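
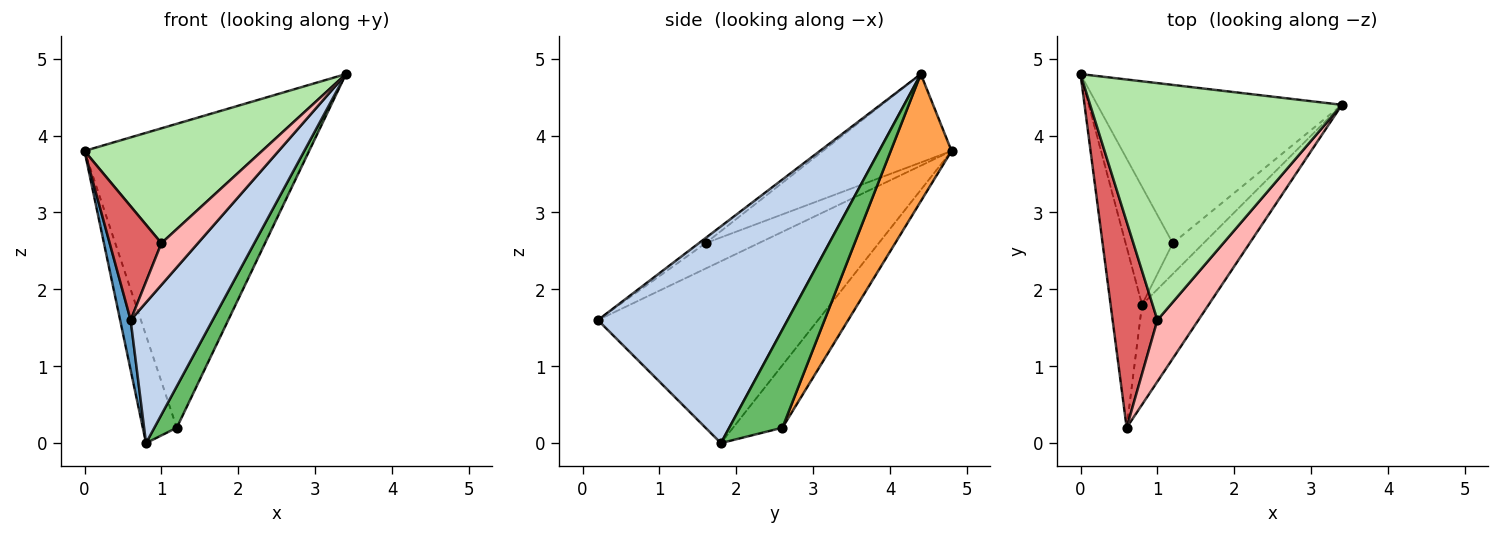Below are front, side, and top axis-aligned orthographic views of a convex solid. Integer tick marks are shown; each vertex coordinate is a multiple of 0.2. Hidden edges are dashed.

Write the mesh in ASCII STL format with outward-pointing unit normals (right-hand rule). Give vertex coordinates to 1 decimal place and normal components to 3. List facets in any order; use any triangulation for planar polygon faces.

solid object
 facet normal -0.984 -0.047 -0.170
  outer loop
   vertex 0.8 1.8 0.0
   vertex 0.6 0.2 1.6
   vertex 0.0 4.8 3.8
  endloop
 endfacet
 facet normal 0.883 -0.382 -0.272
  outer loop
   vertex 0.8 1.8 0.0
   vertex 3.4 4.4 4.8
   vertex 0.6 0.2 1.6
  endloop
 endfacet
 facet normal 0.234 0.862 -0.449
  outer loop
   vertex 1.2 2.6 0.2
   vertex 0.0 4.8 3.8
   vertex 3.4 4.4 4.8
  endloop
 endfacet
 facet normal -0.700 0.482 -0.528
  outer loop
   vertex 1.2 2.6 0.2
   vertex 0.8 1.8 0.0
   vertex 0.0 4.8 3.8
  endloop
 endfacet
 facet normal 0.885 -0.373 -0.277
  outer loop
   vertex 1.2 2.6 0.2
   vertex 3.4 4.4 4.8
   vertex 0.8 1.8 0.0
  endloop
 endfacet
 facet normal -0.301 -0.416 0.858
  outer loop
   vertex 1.0 1.6 2.6
   vertex 3.4 4.4 4.8
   vertex 0.0 4.8 3.8
  endloop
 endfacet
 facet normal -0.445 -0.433 0.784
  outer loop
   vertex 1.0 1.6 2.6
   vertex 0.0 4.8 3.8
   vertex 0.6 0.2 1.6
  endloop
 endfacet
 facet normal -0.103 -0.559 0.823
  outer loop
   vertex 1.0 1.6 2.6
   vertex 0.6 0.2 1.6
   vertex 3.4 4.4 4.8
  endloop
 endfacet
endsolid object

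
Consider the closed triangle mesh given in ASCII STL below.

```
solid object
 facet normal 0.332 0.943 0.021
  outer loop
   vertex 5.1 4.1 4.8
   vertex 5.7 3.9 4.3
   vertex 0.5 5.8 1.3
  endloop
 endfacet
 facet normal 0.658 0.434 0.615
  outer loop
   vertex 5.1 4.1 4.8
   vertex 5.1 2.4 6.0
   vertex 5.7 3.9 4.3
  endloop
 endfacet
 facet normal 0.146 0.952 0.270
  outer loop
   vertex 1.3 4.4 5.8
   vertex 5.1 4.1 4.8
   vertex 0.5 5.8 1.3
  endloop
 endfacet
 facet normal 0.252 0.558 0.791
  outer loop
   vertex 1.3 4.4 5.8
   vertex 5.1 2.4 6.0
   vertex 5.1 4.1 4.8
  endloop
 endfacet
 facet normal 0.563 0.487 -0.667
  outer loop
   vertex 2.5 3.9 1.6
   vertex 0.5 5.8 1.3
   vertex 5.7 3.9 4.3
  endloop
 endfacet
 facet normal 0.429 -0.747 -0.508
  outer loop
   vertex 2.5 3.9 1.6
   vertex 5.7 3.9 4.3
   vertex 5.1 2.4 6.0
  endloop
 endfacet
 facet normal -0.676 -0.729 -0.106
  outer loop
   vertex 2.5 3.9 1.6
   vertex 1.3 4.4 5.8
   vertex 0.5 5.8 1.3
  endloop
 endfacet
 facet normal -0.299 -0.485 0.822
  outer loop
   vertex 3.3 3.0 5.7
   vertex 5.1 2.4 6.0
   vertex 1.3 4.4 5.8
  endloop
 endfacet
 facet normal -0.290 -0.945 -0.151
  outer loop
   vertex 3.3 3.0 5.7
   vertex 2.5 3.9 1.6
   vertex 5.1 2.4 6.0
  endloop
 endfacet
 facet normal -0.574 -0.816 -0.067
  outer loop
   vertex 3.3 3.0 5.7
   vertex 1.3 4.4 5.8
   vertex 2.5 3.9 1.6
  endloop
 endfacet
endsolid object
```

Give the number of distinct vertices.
7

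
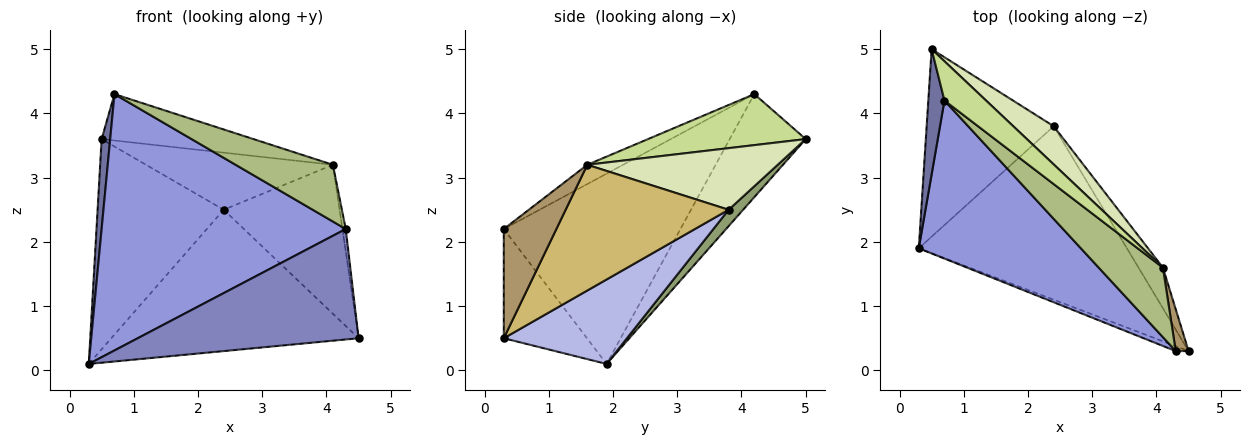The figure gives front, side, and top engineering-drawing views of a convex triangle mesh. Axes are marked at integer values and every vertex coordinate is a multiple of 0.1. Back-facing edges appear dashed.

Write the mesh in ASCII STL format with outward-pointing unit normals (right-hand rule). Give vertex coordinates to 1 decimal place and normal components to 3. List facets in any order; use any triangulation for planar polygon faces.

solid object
 facet normal -0.982 -0.111 0.154
  outer loop
   vertex 0.7 4.2 4.3
   vertex 0.5 5.0 3.6
   vertex 0.3 1.9 0.1
  endloop
 endfacet
 facet normal -0.352 -0.935 -0.041
  outer loop
   vertex 4.3 0.3 2.2
   vertex 0.3 1.9 0.1
   vertex 4.5 0.3 0.5
  endloop
 endfacet
 facet normal -0.524 -0.725 0.447
  outer loop
   vertex 4.3 0.3 2.2
   vertex 0.7 4.2 4.3
   vertex 0.3 1.9 0.1
  endloop
 endfacet
 facet normal 0.300 0.603 -0.740
  outer loop
   vertex 2.4 3.8 2.5
   vertex 4.5 0.3 0.5
   vertex 0.3 1.9 0.1
  endloop
 endfacet
 facet normal 0.085 0.743 -0.663
  outer loop
   vertex 2.4 3.8 2.5
   vertex 0.3 1.9 0.1
   vertex 0.5 5.0 3.6
  endloop
 endfacet
 facet normal -0.226 -0.616 0.755
  outer loop
   vertex 4.1 1.6 3.2
   vertex 0.7 4.2 4.3
   vertex 4.3 0.3 2.2
  endloop
 endfacet
 facet normal 0.621 0.598 0.506
  outer loop
   vertex 4.1 1.6 3.2
   vertex 0.5 5.0 3.6
   vertex 0.7 4.2 4.3
  endloop
 endfacet
 facet normal 0.646 0.634 0.424
  outer loop
   vertex 4.1 1.6 3.2
   vertex 2.4 3.8 2.5
   vertex 0.5 5.0 3.6
  endloop
 endfacet
 facet normal 0.991 0.063 0.117
  outer loop
   vertex 4.1 1.6 3.2
   vertex 4.3 0.3 2.2
   vertex 4.5 0.3 0.5
  endloop
 endfacet
 facet normal 0.805 0.572 -0.156
  outer loop
   vertex 4.1 1.6 3.2
   vertex 4.5 0.3 0.5
   vertex 2.4 3.8 2.5
  endloop
 endfacet
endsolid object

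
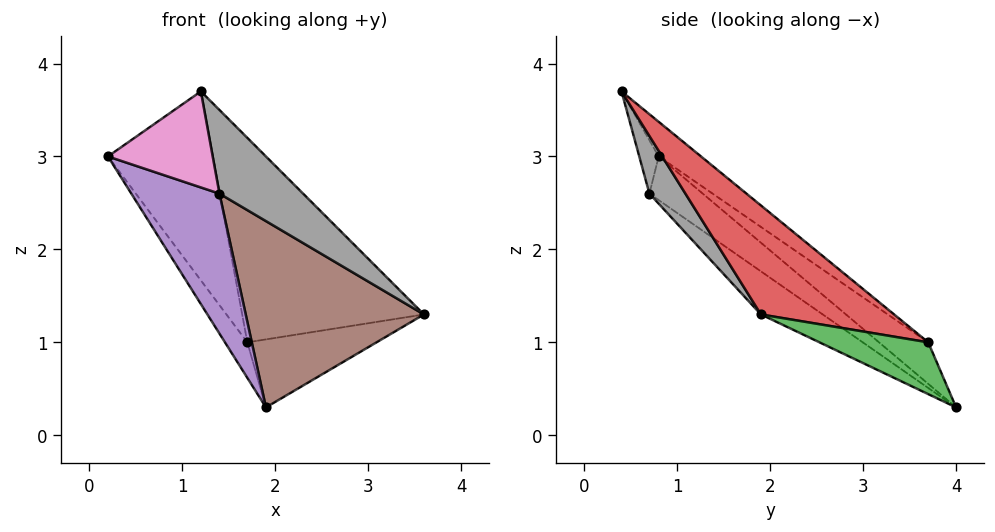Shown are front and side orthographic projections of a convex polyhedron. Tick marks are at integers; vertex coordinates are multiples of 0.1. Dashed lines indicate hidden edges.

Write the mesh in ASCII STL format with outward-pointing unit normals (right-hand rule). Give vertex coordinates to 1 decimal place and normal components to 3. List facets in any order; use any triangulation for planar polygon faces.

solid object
 facet normal -0.907 0.412 -0.082
  outer loop
   vertex 1.7 3.7 1.0
   vertex 1.9 4.0 0.3
   vertex 0.2 0.8 3.0
  endloop
 endfacet
 facet normal -0.256 0.635 0.729
  outer loop
   vertex 1.7 3.7 1.0
   vertex 0.2 0.8 3.0
   vertex 1.2 0.4 3.7
  endloop
 endfacet
 facet normal 0.573 0.681 0.456
  outer loop
   vertex 1.7 3.7 1.0
   vertex 3.6 1.9 1.3
   vertex 1.9 4.0 0.3
  endloop
 endfacet
 facet normal 0.399 0.544 0.738
  outer loop
   vertex 1.7 3.7 1.0
   vertex 1.2 0.4 3.7
   vertex 3.6 1.9 1.3
  endloop
 endfacet
 facet normal -0.310 -0.512 -0.801
  outer loop
   vertex 1.4 0.7 2.6
   vertex 0.2 0.8 3.0
   vertex 1.9 4.0 0.3
  endloop
 endfacet
 facet normal -0.188 -0.542 -0.819
  outer loop
   vertex 1.4 0.7 2.6
   vertex 1.9 4.0 0.3
   vertex 3.6 1.9 1.3
  endloop
 endfacet
 facet normal -0.175 -0.941 -0.289
  outer loop
   vertex 1.4 0.7 2.6
   vertex 1.2 0.4 3.7
   vertex 0.2 0.8 3.0
  endloop
 endfacet
 facet normal 0.389 -0.904 -0.176
  outer loop
   vertex 1.4 0.7 2.6
   vertex 3.6 1.9 1.3
   vertex 1.2 0.4 3.7
  endloop
 endfacet
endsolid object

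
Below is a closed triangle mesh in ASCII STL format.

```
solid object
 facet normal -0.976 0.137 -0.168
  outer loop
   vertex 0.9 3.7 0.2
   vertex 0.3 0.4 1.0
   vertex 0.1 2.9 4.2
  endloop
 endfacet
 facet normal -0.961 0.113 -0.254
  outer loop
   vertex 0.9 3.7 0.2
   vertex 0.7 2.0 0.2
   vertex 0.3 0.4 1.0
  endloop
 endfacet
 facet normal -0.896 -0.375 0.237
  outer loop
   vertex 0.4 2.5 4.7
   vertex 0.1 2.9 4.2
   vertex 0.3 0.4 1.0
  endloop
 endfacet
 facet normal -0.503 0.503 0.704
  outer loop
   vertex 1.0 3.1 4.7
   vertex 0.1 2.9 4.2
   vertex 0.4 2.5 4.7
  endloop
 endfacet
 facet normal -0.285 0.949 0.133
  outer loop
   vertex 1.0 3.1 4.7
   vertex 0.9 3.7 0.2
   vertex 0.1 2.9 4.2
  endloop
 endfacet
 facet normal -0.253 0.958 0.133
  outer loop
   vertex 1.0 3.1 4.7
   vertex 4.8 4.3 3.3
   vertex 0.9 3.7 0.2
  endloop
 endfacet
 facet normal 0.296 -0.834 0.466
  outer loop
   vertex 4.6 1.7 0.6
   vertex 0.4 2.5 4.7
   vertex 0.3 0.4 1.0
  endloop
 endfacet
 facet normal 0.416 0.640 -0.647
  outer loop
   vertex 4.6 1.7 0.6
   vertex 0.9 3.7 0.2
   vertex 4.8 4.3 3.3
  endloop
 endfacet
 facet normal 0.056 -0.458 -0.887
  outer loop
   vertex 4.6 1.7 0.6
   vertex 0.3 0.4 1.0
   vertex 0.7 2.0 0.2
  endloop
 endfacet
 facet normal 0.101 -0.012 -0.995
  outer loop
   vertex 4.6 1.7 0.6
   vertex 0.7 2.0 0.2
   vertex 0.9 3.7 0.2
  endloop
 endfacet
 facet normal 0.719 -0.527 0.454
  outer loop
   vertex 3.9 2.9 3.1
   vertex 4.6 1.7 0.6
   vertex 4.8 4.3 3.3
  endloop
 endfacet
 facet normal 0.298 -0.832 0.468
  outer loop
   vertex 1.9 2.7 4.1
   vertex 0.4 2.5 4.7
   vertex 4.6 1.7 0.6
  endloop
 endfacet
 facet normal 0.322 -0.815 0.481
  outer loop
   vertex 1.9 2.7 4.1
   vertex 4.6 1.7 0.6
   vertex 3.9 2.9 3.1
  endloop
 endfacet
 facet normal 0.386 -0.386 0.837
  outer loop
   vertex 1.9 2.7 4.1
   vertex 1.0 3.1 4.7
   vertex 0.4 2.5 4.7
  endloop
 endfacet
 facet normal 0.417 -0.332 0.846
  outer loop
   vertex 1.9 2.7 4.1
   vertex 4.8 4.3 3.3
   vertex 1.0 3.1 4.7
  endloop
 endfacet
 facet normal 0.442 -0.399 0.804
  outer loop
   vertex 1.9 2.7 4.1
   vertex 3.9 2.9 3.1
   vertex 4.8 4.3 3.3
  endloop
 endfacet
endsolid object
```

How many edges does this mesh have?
24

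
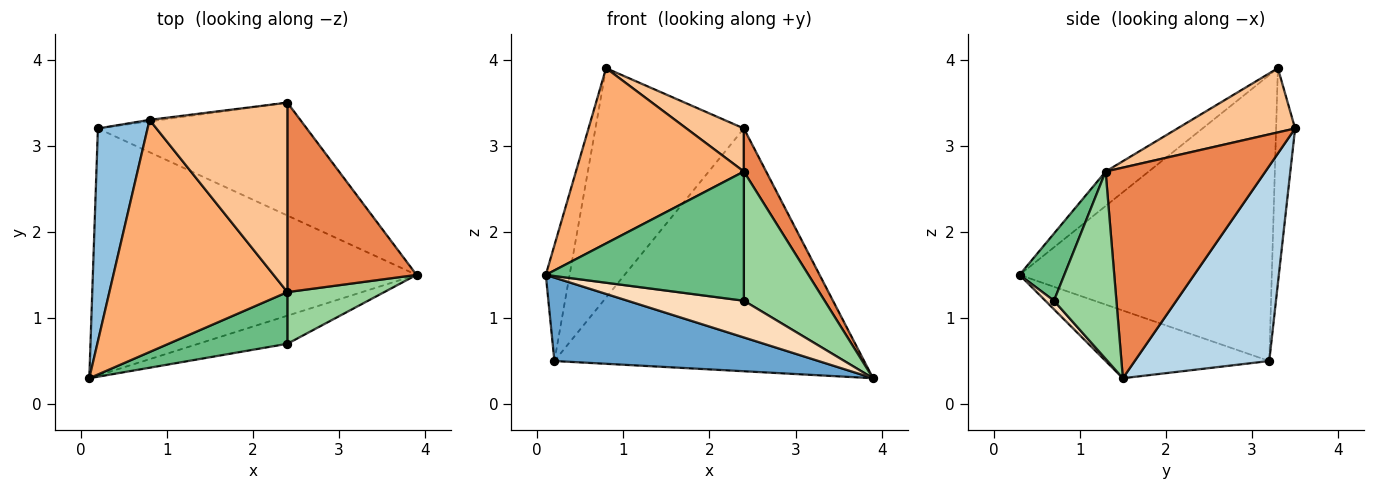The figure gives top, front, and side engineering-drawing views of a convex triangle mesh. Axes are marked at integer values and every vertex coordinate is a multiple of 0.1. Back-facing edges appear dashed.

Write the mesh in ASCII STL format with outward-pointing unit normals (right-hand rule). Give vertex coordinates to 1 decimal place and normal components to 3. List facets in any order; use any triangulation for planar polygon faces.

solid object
 facet normal -0.194 -0.314 -0.929
  outer loop
   vertex 0.2 3.2 0.5
   vertex 3.9 1.5 0.3
   vertex 0.1 0.3 1.5
  endloop
 endfacet
 facet normal -0.981 0.093 0.170
  outer loop
   vertex 0.2 3.2 0.5
   vertex 0.1 0.3 1.5
   vertex 0.8 3.3 3.9
  endloop
 endfacet
 facet normal 0.366 0.844 -0.392
  outer loop
   vertex 0.2 3.2 0.5
   vertex 2.4 3.5 3.2
   vertex 3.9 1.5 0.3
  endloop
 endfacet
 facet normal -0.127 0.992 -0.007
  outer loop
   vertex 0.2 3.2 0.5
   vertex 0.8 3.3 3.9
   vertex 2.4 3.5 3.2
  endloop
 endfacet
 facet normal 0.846 -0.118 0.519
  outer loop
   vertex 2.4 1.3 2.7
   vertex 3.9 1.5 0.3
   vertex 2.4 3.5 3.2
  endloop
 endfacet
 facet normal -0.153 -0.595 0.789
  outer loop
   vertex 2.4 1.3 2.7
   vertex 0.8 3.3 3.9
   vertex 0.1 0.3 1.5
  endloop
 endfacet
 facet normal 0.414 -0.202 0.888
  outer loop
   vertex 2.4 1.3 2.7
   vertex 2.4 3.5 3.2
   vertex 0.8 3.3 3.9
  endloop
 endfacet
 facet normal 0.059 -0.793 -0.607
  outer loop
   vertex 2.4 0.7 1.2
   vertex 0.1 0.3 1.5
   vertex 3.9 1.5 0.3
  endloop
 endfacet
 facet normal 0.205 -0.909 0.363
  outer loop
   vertex 2.4 0.7 1.2
   vertex 2.4 1.3 2.7
   vertex 0.1 0.3 1.5
  endloop
 endfacet
 facet normal 0.583 -0.754 0.302
  outer loop
   vertex 2.4 0.7 1.2
   vertex 3.9 1.5 0.3
   vertex 2.4 1.3 2.7
  endloop
 endfacet
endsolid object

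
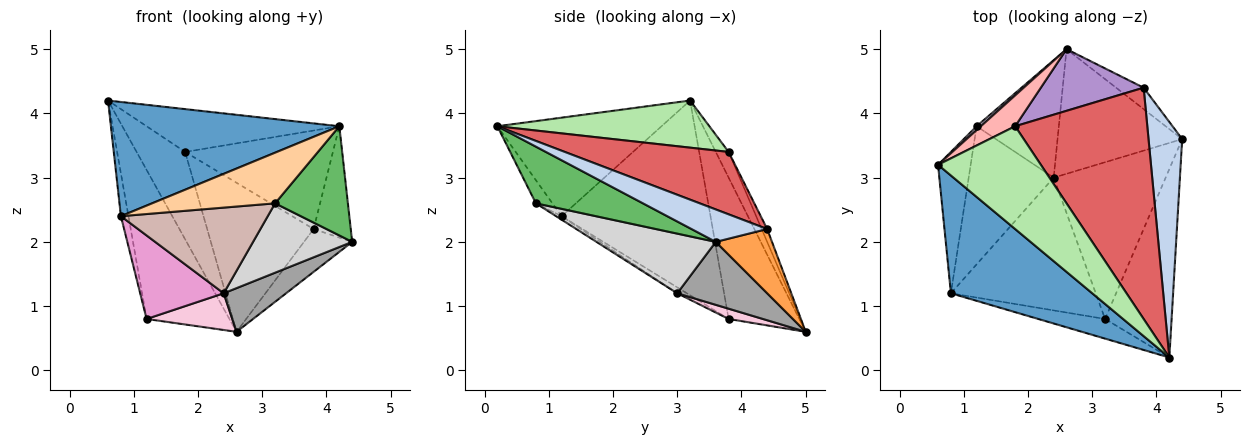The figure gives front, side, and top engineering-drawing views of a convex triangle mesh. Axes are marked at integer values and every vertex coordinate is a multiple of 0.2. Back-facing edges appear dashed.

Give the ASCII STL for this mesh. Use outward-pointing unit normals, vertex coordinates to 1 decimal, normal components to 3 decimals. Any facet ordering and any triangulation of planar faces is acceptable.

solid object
 facet normal -0.447 -0.623 0.642
  outer loop
   vertex 0.8 1.2 2.4
   vertex 4.2 0.2 3.8
   vertex 0.6 3.2 4.2
  endloop
 endfacet
 facet normal 0.657 0.322 0.682
  outer loop
   vertex 3.8 4.4 2.2
   vertex 4.2 0.2 3.8
   vertex 4.4 3.6 2.0
  endloop
 endfacet
 facet normal 0.722 0.619 -0.309
  outer loop
   vertex 3.8 4.4 2.2
   vertex 4.4 3.6 2.0
   vertex 2.6 5.0 0.6
  endloop
 endfacet
 facet normal -0.124 -0.925 -0.359
  outer loop
   vertex 3.2 0.8 2.6
   vertex 4.2 0.2 3.8
   vertex 0.8 1.2 2.4
  endloop
 endfacet
 facet normal 0.593 -0.404 -0.696
  outer loop
   vertex 3.2 0.8 2.6
   vertex 4.4 3.6 2.0
   vertex 4.2 0.2 3.8
  endloop
 endfacet
 facet normal 0.390 0.354 0.850
  outer loop
   vertex 1.8 3.8 3.4
   vertex 0.6 3.2 4.2
   vertex 4.2 0.2 3.8
  endloop
 endfacet
 facet normal 0.398 0.359 0.844
  outer loop
   vertex 1.8 3.8 3.4
   vertex 4.2 0.2 3.8
   vertex 3.8 4.4 2.2
  endloop
 endfacet
 facet normal -0.242 0.915 0.323
  outer loop
   vertex 1.8 3.8 3.4
   vertex 2.6 5.0 0.6
   vertex 0.6 3.2 4.2
  endloop
 endfacet
 facet normal -0.048 0.923 0.382
  outer loop
   vertex 1.8 3.8 3.4
   vertex 3.8 4.4 2.2
   vertex 2.6 5.0 0.6
  endloop
 endfacet
 facet normal -0.649 0.760 0.020
  outer loop
   vertex 1.2 3.8 0.8
   vertex 0.6 3.2 4.2
   vertex 2.6 5.0 0.6
  endloop
 endfacet
 facet normal -0.985 0.050 -0.165
  outer loop
   vertex 1.2 3.8 0.8
   vertex 0.8 1.2 2.4
   vertex 0.6 3.2 4.2
  endloop
 endfacet
 facet normal -0.020 -0.542 -0.840
  outer loop
   vertex 2.4 3.0 1.2
   vertex 3.2 0.8 2.6
   vertex 0.8 1.2 2.4
  endloop
 endfacet
 facet normal -0.060 -0.516 -0.854
  outer loop
   vertex 2.4 3.0 1.2
   vertex 0.8 1.2 2.4
   vertex 1.2 3.8 0.8
  endloop
 endfacet
 facet normal 0.118 -0.296 -0.948
  outer loop
   vertex 2.4 3.0 1.2
   vertex 1.2 3.8 0.8
   vertex 2.6 5.0 0.6
  endloop
 endfacet
 facet normal 0.430 -0.299 -0.852
  outer loop
   vertex 2.4 3.0 1.2
   vertex 2.6 5.0 0.6
   vertex 4.4 3.6 2.0
  endloop
 endfacet
 facet normal 0.438 -0.364 -0.822
  outer loop
   vertex 2.4 3.0 1.2
   vertex 4.4 3.6 2.0
   vertex 3.2 0.8 2.6
  endloop
 endfacet
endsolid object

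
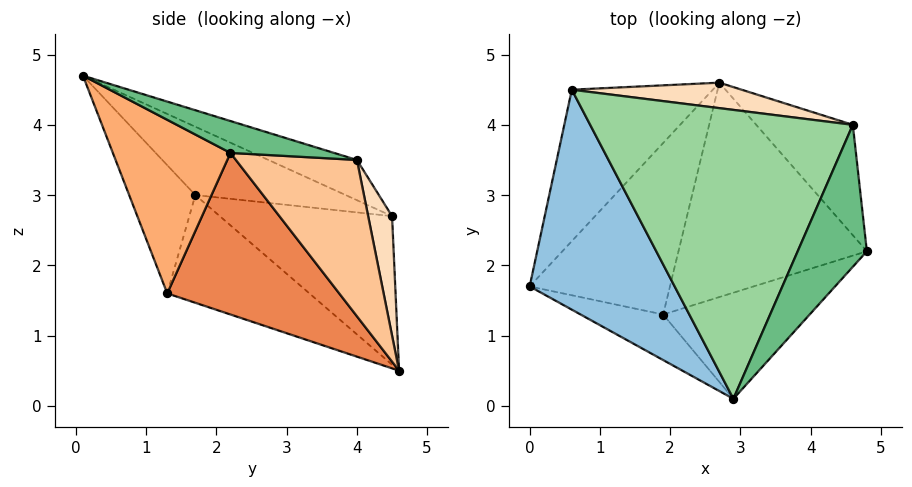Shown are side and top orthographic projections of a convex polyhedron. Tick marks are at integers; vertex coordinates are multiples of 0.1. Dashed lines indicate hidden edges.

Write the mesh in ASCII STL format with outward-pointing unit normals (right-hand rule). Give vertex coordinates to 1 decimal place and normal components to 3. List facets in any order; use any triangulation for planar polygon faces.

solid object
 facet normal -0.723 0.081 -0.686
  outer loop
   vertex 0.6 4.5 2.7
   vertex 2.7 4.6 0.5
   vertex 0.0 1.7 3.0
  endloop
 endfacet
 facet normal -0.419 0.185 0.889
  outer loop
   vertex 0.6 4.5 2.7
   vertex 0.0 1.7 3.0
   vertex 2.9 0.1 4.7
  endloop
 endfacet
 facet normal -0.605 -0.116 -0.788
  outer loop
   vertex 1.9 1.3 1.6
   vertex 0.0 1.7 3.0
   vertex 2.7 4.6 0.5
  endloop
 endfacet
 facet normal -0.362 -0.903 -0.233
  outer loop
   vertex 1.9 1.3 1.6
   vertex 2.9 0.1 4.7
   vertex 0.0 1.7 3.0
  endloop
 endfacet
 facet normal 0.602 -0.380 -0.702
  outer loop
   vertex 1.9 1.3 1.6
   vertex 2.7 4.6 0.5
   vertex 4.8 2.2 3.6
  endloop
 endfacet
 facet normal 0.533 -0.717 -0.449
  outer loop
   vertex 1.9 1.3 1.6
   vertex 4.8 2.2 3.6
   vertex 2.9 0.1 4.7
  endloop
 endfacet
 facet normal 0.849 0.065 -0.525
  outer loop
   vertex 4.6 4.0 3.5
   vertex 4.8 2.2 3.6
   vertex 2.7 4.6 0.5
  endloop
 endfacet
 facet normal 0.096 0.986 0.136
  outer loop
   vertex 4.6 4.0 3.5
   vertex 2.7 4.6 0.5
   vertex 0.6 4.5 2.7
  endloop
 endfacet
 facet normal 0.417 0.097 0.904
  outer loop
   vertex 4.6 4.0 3.5
   vertex 2.9 0.1 4.7
   vertex 4.8 2.2 3.6
  endloop
 endfacet
 facet normal -0.142 0.347 0.927
  outer loop
   vertex 4.6 4.0 3.5
   vertex 0.6 4.5 2.7
   vertex 2.9 0.1 4.7
  endloop
 endfacet
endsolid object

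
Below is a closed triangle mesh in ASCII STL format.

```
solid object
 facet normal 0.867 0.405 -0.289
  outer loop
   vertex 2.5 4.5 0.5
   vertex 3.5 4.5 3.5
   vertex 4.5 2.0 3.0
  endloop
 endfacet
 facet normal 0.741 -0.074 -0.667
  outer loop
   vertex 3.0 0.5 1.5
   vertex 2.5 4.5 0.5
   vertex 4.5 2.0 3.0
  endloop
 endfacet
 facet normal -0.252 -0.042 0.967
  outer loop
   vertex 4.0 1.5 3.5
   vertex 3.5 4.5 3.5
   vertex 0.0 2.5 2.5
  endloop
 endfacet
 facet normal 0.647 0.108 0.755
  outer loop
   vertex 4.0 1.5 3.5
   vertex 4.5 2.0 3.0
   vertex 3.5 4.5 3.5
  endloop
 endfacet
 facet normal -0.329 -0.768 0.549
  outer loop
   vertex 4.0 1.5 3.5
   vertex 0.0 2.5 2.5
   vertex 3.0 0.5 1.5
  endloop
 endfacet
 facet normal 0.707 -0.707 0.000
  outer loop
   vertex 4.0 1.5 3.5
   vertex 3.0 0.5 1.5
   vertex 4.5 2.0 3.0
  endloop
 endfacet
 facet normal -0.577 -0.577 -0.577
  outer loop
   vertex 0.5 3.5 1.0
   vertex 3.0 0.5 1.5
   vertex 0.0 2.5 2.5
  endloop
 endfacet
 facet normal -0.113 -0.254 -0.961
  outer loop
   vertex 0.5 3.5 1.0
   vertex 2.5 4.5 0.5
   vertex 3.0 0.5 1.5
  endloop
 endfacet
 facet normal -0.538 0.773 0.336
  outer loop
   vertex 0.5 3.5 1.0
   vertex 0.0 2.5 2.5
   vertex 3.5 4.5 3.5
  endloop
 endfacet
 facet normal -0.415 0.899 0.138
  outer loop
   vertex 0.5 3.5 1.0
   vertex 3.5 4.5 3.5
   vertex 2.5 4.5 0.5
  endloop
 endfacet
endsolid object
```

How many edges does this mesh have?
15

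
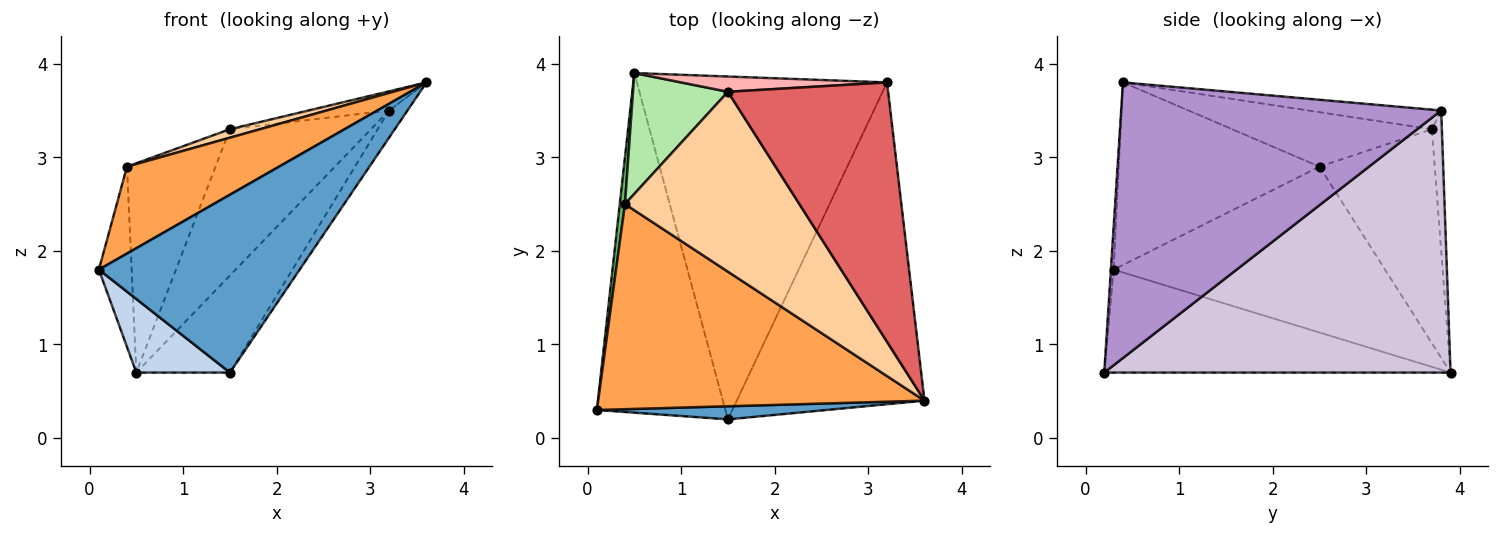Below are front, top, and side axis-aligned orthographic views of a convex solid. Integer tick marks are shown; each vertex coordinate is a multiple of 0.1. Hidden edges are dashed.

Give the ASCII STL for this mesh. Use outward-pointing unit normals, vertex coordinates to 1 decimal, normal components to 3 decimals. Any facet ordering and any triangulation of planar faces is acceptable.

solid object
 facet normal -0.013 -0.997 0.073
  outer loop
   vertex 1.5 0.2 0.7
   vertex 3.6 0.4 3.8
   vertex 0.1 0.3 1.8
  endloop
 endfacet
 facet normal -0.617 -0.167 -0.770
  outer loop
   vertex 1.5 0.2 0.7
   vertex 0.1 0.3 1.8
   vertex 0.5 3.9 0.7
  endloop
 endfacet
 facet normal -0.458 -0.347 0.819
  outer loop
   vertex 0.4 2.5 2.9
   vertex 0.1 0.3 1.8
   vertex 3.6 0.4 3.8
  endloop
 endfacet
 facet normal -0.298 -0.045 0.954
  outer loop
   vertex 0.4 2.5 2.9
   vertex 3.6 0.4 3.8
   vertex 1.5 3.7 3.3
  endloop
 endfacet
 facet normal -0.992 0.120 0.031
  outer loop
   vertex 0.4 2.5 2.9
   vertex 0.5 3.9 0.7
   vertex 0.1 0.3 1.8
  endloop
 endfacet
 facet normal -0.748 0.575 0.332
  outer loop
   vertex 0.4 2.5 2.9
   vertex 1.5 3.7 3.3
   vertex 0.5 3.9 0.7
  endloop
 endfacet
 facet normal -0.121 0.073 0.990
  outer loop
   vertex 3.2 3.8 3.5
   vertex 1.5 3.7 3.3
   vertex 3.6 0.4 3.8
  endloop
 endfacet
 facet normal -0.071 0.992 0.103
  outer loop
   vertex 3.2 3.8 3.5
   vertex 0.5 3.9 0.7
   vertex 1.5 3.7 3.3
  endloop
 endfacet
 facet normal 0.826 0.048 -0.562
  outer loop
   vertex 3.2 3.8 3.5
   vertex 3.6 0.4 3.8
   vertex 1.5 0.2 0.7
  endloop
 endfacet
 facet normal 0.710 0.192 -0.678
  outer loop
   vertex 3.2 3.8 3.5
   vertex 1.5 0.2 0.7
   vertex 0.5 3.9 0.7
  endloop
 endfacet
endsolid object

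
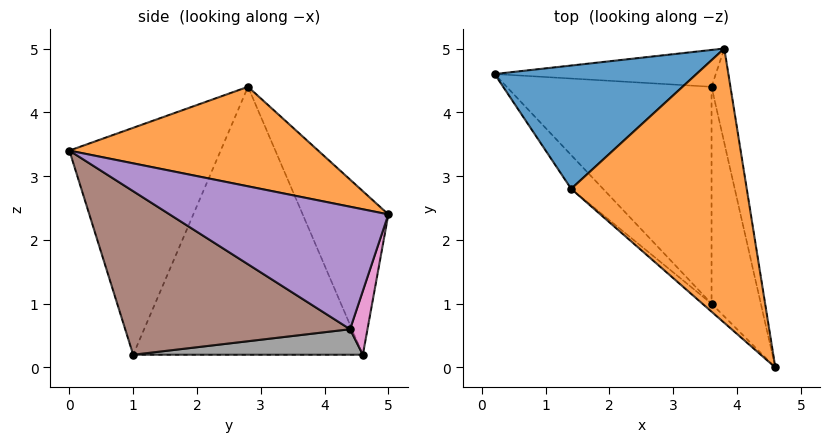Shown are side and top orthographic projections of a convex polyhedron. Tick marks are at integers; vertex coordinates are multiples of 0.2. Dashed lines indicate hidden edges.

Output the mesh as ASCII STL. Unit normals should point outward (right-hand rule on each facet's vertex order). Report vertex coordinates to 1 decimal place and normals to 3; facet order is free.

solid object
 facet normal -0.367 0.812 0.453
  outer loop
   vertex 1.4 2.8 4.4
   vertex 3.8 5.0 2.4
   vertex 0.2 4.6 0.2
  endloop
 endfacet
 facet normal 0.478 0.245 0.843
  outer loop
   vertex 1.4 2.8 4.4
   vertex 4.6 0.0 3.4
   vertex 3.8 5.0 2.4
  endloop
 endfacet
 facet normal -0.724 -0.684 -0.086
  outer loop
   vertex 3.6 1.0 0.2
   vertex 1.4 2.8 4.4
   vertex 0.2 4.6 0.2
  endloop
 endfacet
 facet normal -0.663 -0.748 -0.027
  outer loop
   vertex 3.6 1.0 0.2
   vertex 4.6 0.0 3.4
   vertex 1.4 2.8 4.4
  endloop
 endfacet
 facet normal 0.980 0.127 -0.151
  outer loop
   vertex 3.6 4.4 0.6
   vertex 3.8 5.0 2.4
   vertex 4.6 0.0 3.4
  endloop
 endfacet
 facet normal 0.957 0.034 -0.288
  outer loop
   vertex 3.6 4.4 0.6
   vertex 4.6 0.0 3.4
   vertex 3.6 1.0 0.2
  endloop
 endfacet
 facet normal 0.094 0.941 -0.324
  outer loop
   vertex 3.6 4.4 0.6
   vertex 0.2 4.6 0.2
   vertex 3.8 5.0 2.4
  endloop
 endfacet
 facet normal 0.123 0.116 -0.986
  outer loop
   vertex 3.6 4.4 0.6
   vertex 3.6 1.0 0.2
   vertex 0.2 4.6 0.2
  endloop
 endfacet
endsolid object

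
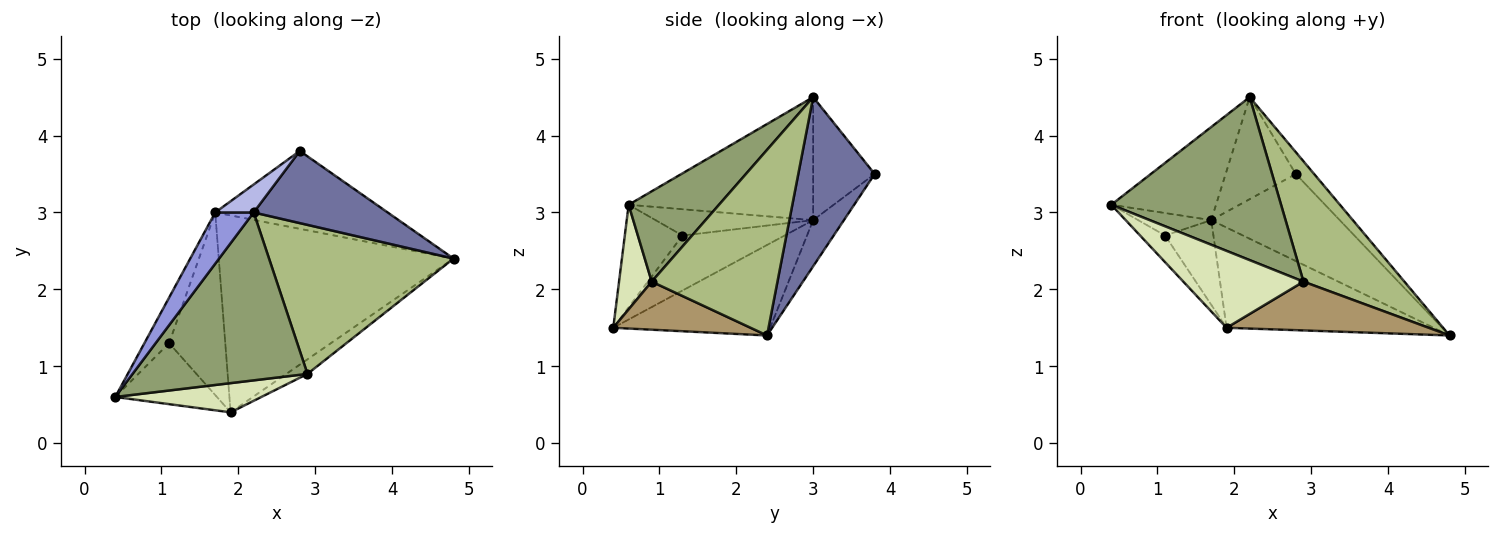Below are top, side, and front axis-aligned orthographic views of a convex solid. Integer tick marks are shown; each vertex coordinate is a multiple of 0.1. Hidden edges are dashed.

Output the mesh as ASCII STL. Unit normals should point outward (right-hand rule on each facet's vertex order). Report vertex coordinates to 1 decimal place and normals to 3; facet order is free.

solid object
 facet normal 0.770 0.185 0.610
  outer loop
   vertex 2.2 3.0 4.5
   vertex 4.8 2.4 1.4
   vertex 2.8 3.8 3.5
  endloop
 endfacet
 facet normal -0.176 0.734 -0.656
  outer loop
   vertex 1.7 3.0 2.9
   vertex 2.8 3.8 3.5
   vertex 4.8 2.4 1.4
  endloop
 endfacet
 facet normal -0.839 0.476 0.262
  outer loop
   vertex 1.7 3.0 2.9
   vertex 0.4 0.6 3.1
   vertex 2.2 3.0 4.5
  endloop
 endfacet
 facet normal -0.646 0.736 0.202
  outer loop
   vertex 1.7 3.0 2.9
   vertex 2.2 3.0 4.5
   vertex 2.8 3.8 3.5
  endloop
 endfacet
 facet normal 0.348 -0.653 0.673
  outer loop
   vertex 2.9 0.9 2.1
   vertex 2.2 3.0 4.5
   vertex 0.4 0.6 3.1
  endloop
 endfacet
 facet normal 0.616 -0.495 0.613
  outer loop
   vertex 2.9 0.9 2.1
   vertex 4.8 2.4 1.4
   vertex 2.2 3.0 4.5
  endloop
 endfacet
 facet normal -0.325 0.429 -0.843
  outer loop
   vertex 1.9 0.4 1.5
   vertex 1.7 3.0 2.9
   vertex 4.8 2.4 1.4
  endloop
 endfacet
 facet normal 0.246 -0.906 0.344
  outer loop
   vertex 1.9 0.4 1.5
   vertex 2.9 0.9 2.1
   vertex 0.4 0.6 3.1
  endloop
 endfacet
 facet normal 0.546 -0.803 -0.240
  outer loop
   vertex 1.9 0.4 1.5
   vertex 4.8 2.4 1.4
   vertex 2.9 0.9 2.1
  endloop
 endfacet
 facet normal -0.691 0.320 -0.649
  outer loop
   vertex 1.1 1.3 2.7
   vertex 0.4 0.6 3.1
   vertex 1.7 3.0 2.9
  endloop
 endfacet
 facet normal -0.679 0.294 -0.673
  outer loop
   vertex 1.1 1.3 2.7
   vertex 1.9 0.4 1.5
   vertex 0.4 0.6 3.1
  endloop
 endfacet
 facet normal -0.664 0.314 -0.678
  outer loop
   vertex 1.1 1.3 2.7
   vertex 1.7 3.0 2.9
   vertex 1.9 0.4 1.5
  endloop
 endfacet
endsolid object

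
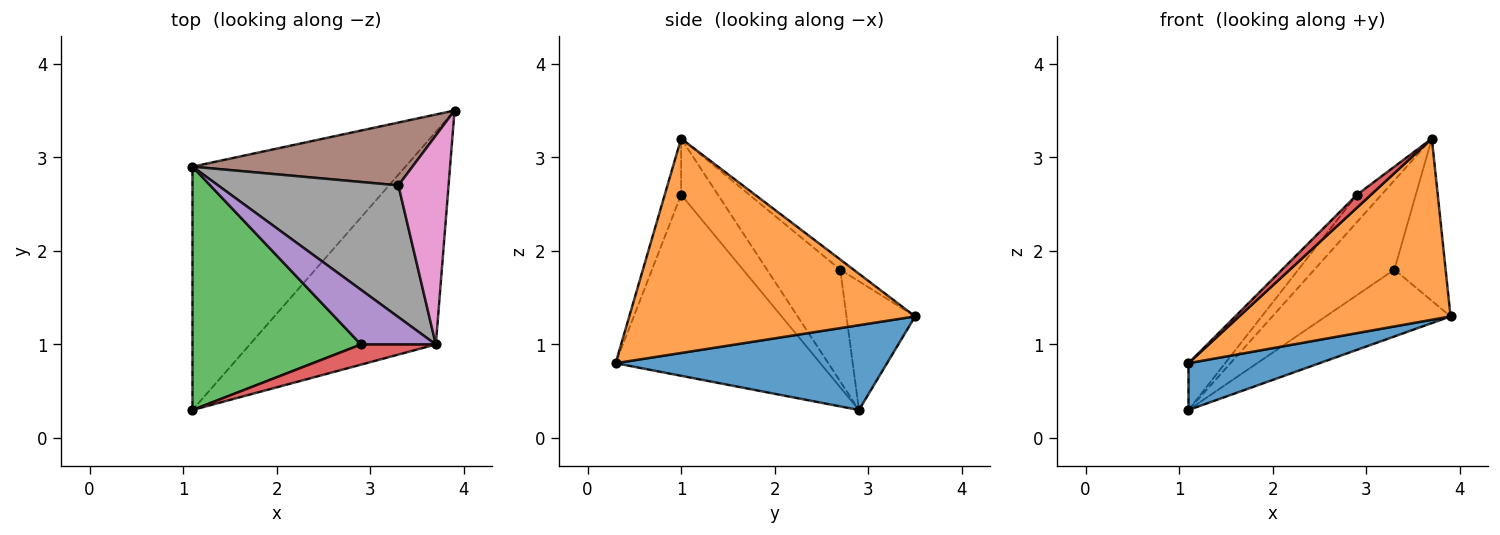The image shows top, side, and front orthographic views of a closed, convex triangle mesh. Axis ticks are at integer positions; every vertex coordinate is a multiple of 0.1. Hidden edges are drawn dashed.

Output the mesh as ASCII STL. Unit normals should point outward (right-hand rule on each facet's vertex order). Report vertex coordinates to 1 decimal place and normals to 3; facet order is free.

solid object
 facet normal 0.364 -0.176 -0.915
  outer loop
   vertex 1.1 2.9 0.3
   vertex 3.9 3.5 1.3
   vertex 1.1 0.3 0.8
  endloop
 endfacet
 facet normal 0.659 -0.488 -0.572
  outer loop
   vertex 3.7 1.0 3.2
   vertex 1.1 0.3 0.8
   vertex 3.9 3.5 1.3
  endloop
 endfacet
 facet normal -0.726 0.130 0.675
  outer loop
   vertex 2.9 1.0 2.6
   vertex 1.1 2.9 0.3
   vertex 1.1 0.3 0.8
  endloop
 endfacet
 facet normal -0.534 -0.457 0.711
  outer loop
   vertex 2.9 1.0 2.6
   vertex 1.1 0.3 0.8
   vertex 3.7 1.0 3.2
  endloop
 endfacet
 facet normal -0.557 0.371 0.743
  outer loop
   vertex 2.9 1.0 2.6
   vertex 3.7 1.0 3.2
   vertex 1.1 2.9 0.3
  endloop
 endfacet
 facet normal -0.372 0.676 0.636
  outer loop
   vertex 3.3 2.7 1.8
   vertex 3.9 3.5 1.3
   vertex 1.1 2.9 0.3
  endloop
 endfacet
 facet normal -0.157 0.606 0.780
  outer loop
   vertex 3.3 2.7 1.8
   vertex 3.7 1.0 3.2
   vertex 3.9 3.5 1.3
  endloop
 endfacet
 facet normal -0.457 0.499 0.736
  outer loop
   vertex 3.3 2.7 1.8
   vertex 1.1 2.9 0.3
   vertex 3.7 1.0 3.2
  endloop
 endfacet
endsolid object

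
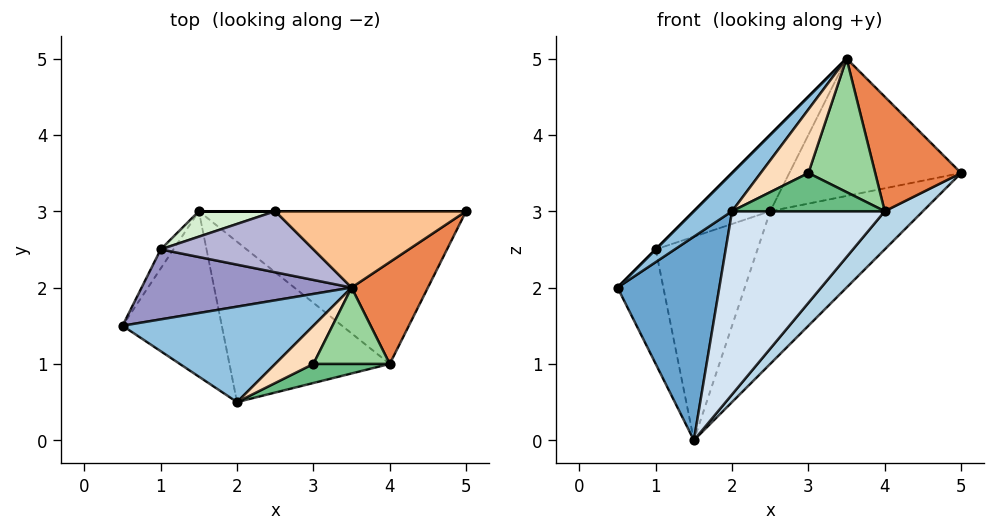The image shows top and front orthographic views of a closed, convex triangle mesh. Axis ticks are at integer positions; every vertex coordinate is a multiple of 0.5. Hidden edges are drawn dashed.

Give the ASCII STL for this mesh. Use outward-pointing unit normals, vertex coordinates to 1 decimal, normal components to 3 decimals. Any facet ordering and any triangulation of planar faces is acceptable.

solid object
 facet normal -0.097 -0.772 -0.628
  outer loop
   vertex 1.5 3.0 0.0
   vertex 2.0 0.5 3.0
   vertex 0.5 1.5 2.0
  endloop
 endfacet
 facet normal -0.655 -0.281 0.702
  outer loop
   vertex 3.5 2.0 5.0
   vertex 0.5 1.5 2.0
   vertex 2.0 0.5 3.0
  endloop
 endfacet
 facet normal 0.696 -0.174 -0.696
  outer loop
   vertex 4.0 1.0 3.0
   vertex 1.5 3.0 0.0
   vertex 5.0 3.0 3.5
  endloop
 endfacet
 facet normal 0.185 -0.740 -0.647
  outer loop
   vertex 4.0 1.0 3.0
   vertex 2.0 0.5 3.0
   vertex 1.5 3.0 0.0
  endloop
 endfacet
 facet normal 0.758 -0.487 0.433
  outer loop
   vertex 4.0 1.0 3.0
   vertex 5.0 3.0 3.5
   vertex 3.5 2.0 5.0
  endloop
 endfacet
 facet normal 0.000 1.000 0.000
  outer loop
   vertex 2.5 3.0 3.0
   vertex 5.0 3.0 3.5
   vertex 1.5 3.0 0.0
  endloop
 endfacet
 facet normal -0.097 0.870 0.483
  outer loop
   vertex 2.5 3.0 3.0
   vertex 3.5 2.0 5.0
   vertex 5.0 3.0 3.5
  endloop
 endfacet
 facet normal 0.169 -0.845 0.507
  outer loop
   vertex 3.0 1.0 3.5
   vertex 3.5 2.0 5.0
   vertex 2.0 0.5 3.0
  endloop
 endfacet
 facet normal 0.218 -0.873 0.436
  outer loop
   vertex 3.0 1.0 3.5
   vertex 2.0 0.5 3.0
   vertex 4.0 1.0 3.0
  endloop
 endfacet
 facet normal 0.241 -0.843 0.482
  outer loop
   vertex 3.0 1.0 3.5
   vertex 4.0 1.0 3.0
   vertex 3.5 2.0 5.0
  endloop
 endfacet
 facet normal -0.875 0.477 -0.080
  outer loop
   vertex 1.0 2.5 2.5
   vertex 1.5 3.0 0.0
   vertex 0.5 1.5 2.0
  endloop
 endfacet
 facet normal -0.349 0.930 0.116
  outer loop
   vertex 1.0 2.5 2.5
   vertex 2.5 3.0 3.0
   vertex 1.5 3.0 0.0
  endloop
 endfacet
 facet normal -0.707 0.000 0.707
  outer loop
   vertex 1.0 2.5 2.5
   vertex 0.5 1.5 2.0
   vertex 3.5 2.0 5.0
  endloop
 endfacet
 facet normal -0.424 0.707 0.566
  outer loop
   vertex 1.0 2.5 2.5
   vertex 3.5 2.0 5.0
   vertex 2.5 3.0 3.0
  endloop
 endfacet
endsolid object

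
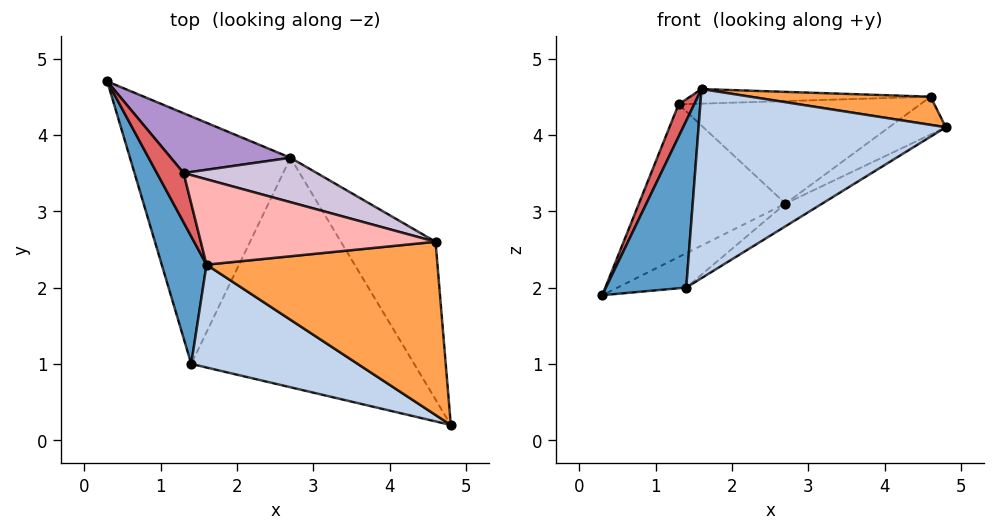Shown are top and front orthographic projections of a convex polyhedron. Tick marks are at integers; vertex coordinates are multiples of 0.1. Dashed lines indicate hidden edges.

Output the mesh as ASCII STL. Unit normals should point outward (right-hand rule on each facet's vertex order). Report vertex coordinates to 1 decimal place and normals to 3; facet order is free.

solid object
 facet normal -0.939 -0.273 0.209
  outer loop
   vertex 1.4 1.0 2.0
   vertex 1.6 2.3 4.6
   vertex 0.3 4.7 1.9
  endloop
 endfacet
 facet normal -0.449 -0.785 0.427
  outer loop
   vertex 1.4 1.0 2.0
   vertex 4.8 0.2 4.1
   vertex 1.6 2.3 4.6
  endloop
 endfacet
 facet normal 0.049 -0.160 0.986
  outer loop
   vertex 4.6 2.6 4.5
   vertex 1.6 2.3 4.6
   vertex 4.8 0.2 4.1
  endloop
 endfacet
 facet normal 0.648 0.177 -0.740
  outer loop
   vertex 2.7 3.7 3.1
   vertex 4.6 2.6 4.5
   vertex 4.8 0.2 4.1
  endloop
 endfacet
 facet normal 0.484 0.120 -0.867
  outer loop
   vertex 2.7 3.7 3.1
   vertex 1.4 1.0 2.0
   vertex 0.3 4.7 1.9
  endloop
 endfacet
 facet normal 0.538 0.083 -0.839
  outer loop
   vertex 2.7 3.7 3.1
   vertex 4.8 0.2 4.1
   vertex 1.4 1.0 2.0
  endloop
 endfacet
 facet normal -0.940 -0.187 0.286
  outer loop
   vertex 1.3 3.5 4.4
   vertex 0.3 4.7 1.9
   vertex 1.6 2.3 4.6
  endloop
 endfacet
 facet normal 0.016 0.168 0.986
  outer loop
   vertex 1.3 3.5 4.4
   vertex 1.6 2.3 4.6
   vertex 4.6 2.6 4.5
  endloop
 endfacet
 facet normal 0.201 0.912 0.357
  outer loop
   vertex 1.3 3.5 4.4
   vertex 2.7 3.7 3.1
   vertex 0.3 4.7 1.9
  endloop
 endfacet
 facet normal 0.232 0.893 0.387
  outer loop
   vertex 1.3 3.5 4.4
   vertex 4.6 2.6 4.5
   vertex 2.7 3.7 3.1
  endloop
 endfacet
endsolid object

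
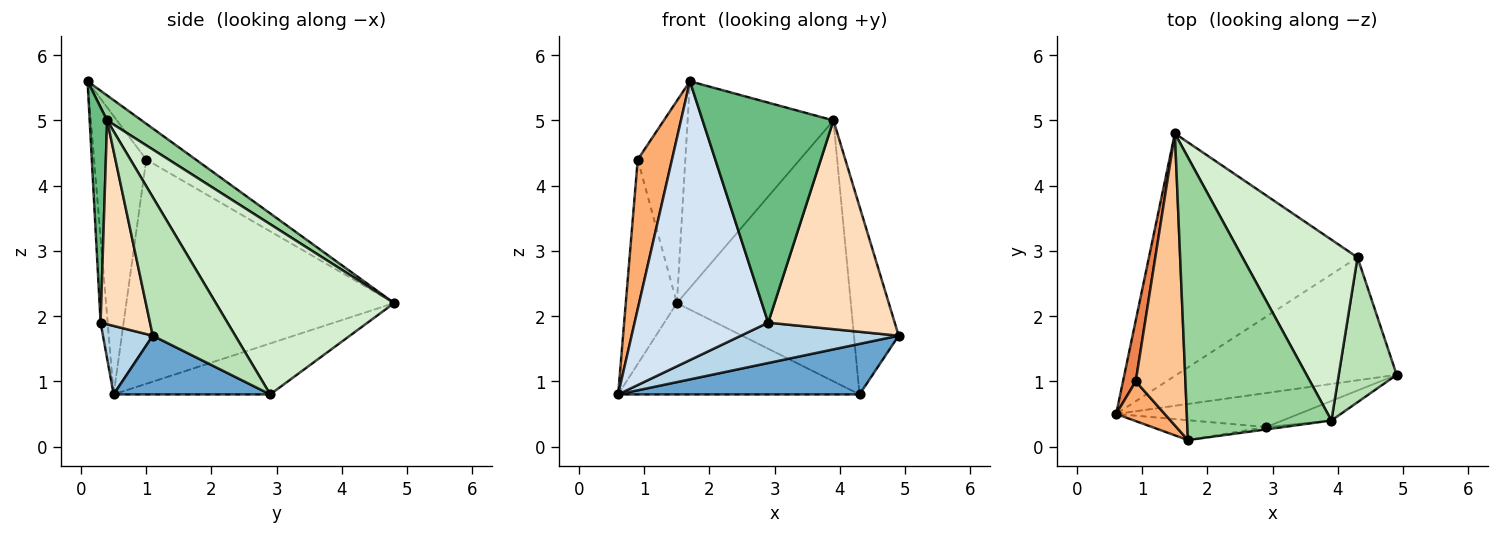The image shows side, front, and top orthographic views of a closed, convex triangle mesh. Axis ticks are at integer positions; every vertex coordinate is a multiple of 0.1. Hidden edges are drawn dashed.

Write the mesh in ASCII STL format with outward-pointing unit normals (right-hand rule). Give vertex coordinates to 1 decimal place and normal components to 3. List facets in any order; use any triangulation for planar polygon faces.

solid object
 facet normal 0.239 -0.369 -0.898
  outer loop
   vertex 4.3 2.9 0.8
   vertex 4.9 1.1 1.7
   vertex 0.6 0.5 0.8
  endloop
 endfacet
 facet normal -0.223 0.344 -0.912
  outer loop
   vertex 4.3 2.9 0.8
   vertex 0.6 0.5 0.8
   vertex 1.5 4.8 2.2
  endloop
 endfacet
 facet normal 0.235 -0.744 -0.626
  outer loop
   vertex 2.9 0.3 1.9
   vertex 0.6 0.5 0.8
   vertex 4.9 1.1 1.7
  endloop
 endfacet
 facet normal -0.053 -0.996 -0.071
  outer loop
   vertex 2.9 0.3 1.9
   vertex 1.7 0.1 5.6
   vertex 0.6 0.5 0.8
  endloop
 endfacet
 facet normal -0.981 0.187 0.056
  outer loop
   vertex 0.9 1.0 4.4
   vertex 1.5 4.8 2.2
   vertex 0.6 0.5 0.8
  endloop
 endfacet
 facet normal -0.827 -0.543 0.144
  outer loop
   vertex 0.9 1.0 4.4
   vertex 0.6 0.5 0.8
   vertex 1.7 0.1 5.6
  endloop
 endfacet
 facet normal -0.510 0.490 0.707
  outer loop
   vertex 0.9 1.0 4.4
   vertex 1.7 0.1 5.6
   vertex 1.5 4.8 2.2
  endloop
 endfacet
 facet normal 0.362 -0.928 -0.087
  outer loop
   vertex 3.9 0.4 5.0
   vertex 2.9 0.3 1.9
   vertex 4.9 1.1 1.7
  endloop
 endfacet
 facet normal 0.132 -0.991 -0.011
  outer loop
   vertex 3.9 0.4 5.0
   vertex 1.7 0.1 5.6
   vertex 2.9 0.3 1.9
  endloop
 endfacet
 facet normal 0.138 0.584 0.800
  outer loop
   vertex 3.9 0.4 5.0
   vertex 1.5 4.8 2.2
   vertex 1.7 0.1 5.6
  endloop
 endfacet
 facet normal 0.825 0.448 0.345
  outer loop
   vertex 3.9 0.4 5.0
   vertex 4.9 1.1 1.7
   vertex 4.3 2.9 0.8
  endloop
 endfacet
 facet normal 0.644 0.629 0.436
  outer loop
   vertex 3.9 0.4 5.0
   vertex 4.3 2.9 0.8
   vertex 1.5 4.8 2.2
  endloop
 endfacet
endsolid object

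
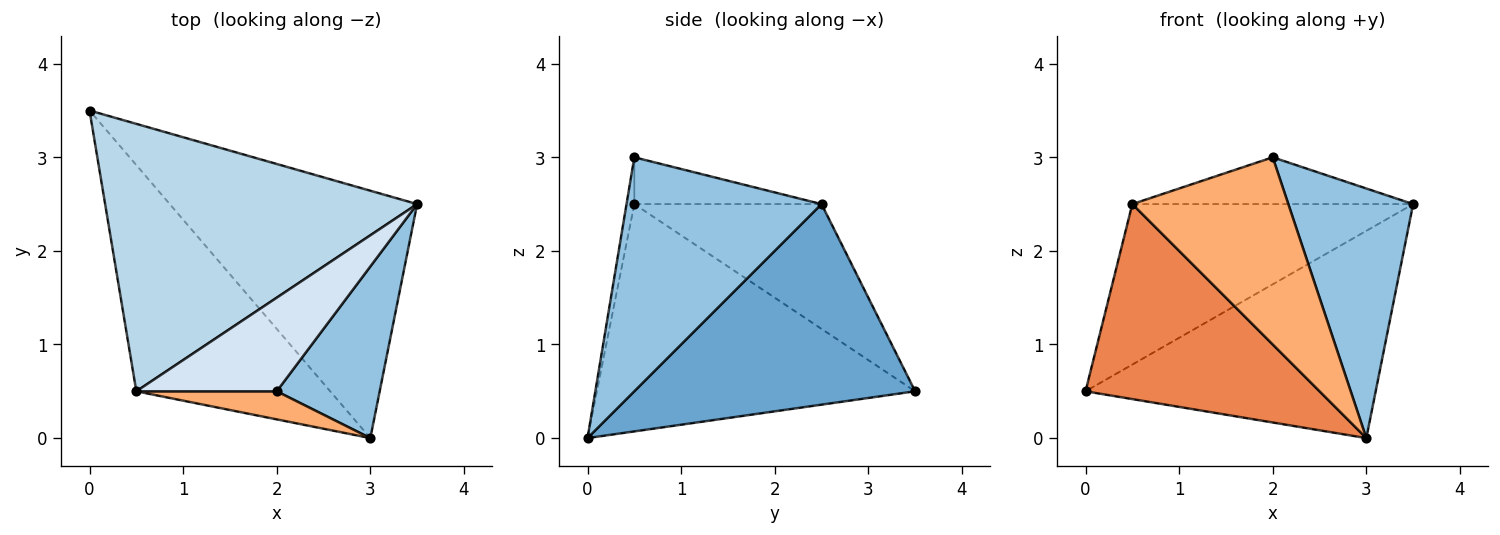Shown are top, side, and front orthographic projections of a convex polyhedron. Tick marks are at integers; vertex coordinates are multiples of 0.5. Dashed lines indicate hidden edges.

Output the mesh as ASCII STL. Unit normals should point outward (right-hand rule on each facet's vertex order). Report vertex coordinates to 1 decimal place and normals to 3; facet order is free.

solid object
 facet normal 0.528 0.545 -0.651
  outer loop
   vertex 3.0 0.0 0.0
   vertex 0.0 3.5 0.5
   vertex 3.5 2.5 2.5
  endloop
 endfacet
 facet normal 0.790 -0.505 0.348
  outer loop
   vertex 2.0 0.5 3.0
   vertex 3.0 0.0 0.0
   vertex 3.5 2.5 2.5
  endloop
 endfacet
 facet normal -0.324 0.487 0.811
  outer loop
   vertex 0.5 0.5 2.5
   vertex 3.5 2.5 2.5
   vertex 0.0 3.5 0.5
  endloop
 endfacet
 facet normal -0.286 0.429 0.857
  outer loop
   vertex 0.5 0.5 2.5
   vertex 2.0 0.5 3.0
   vertex 3.5 2.5 2.5
  endloop
 endfacet
 facet normal -0.664 -0.488 -0.566
  outer loop
   vertex 0.5 0.5 2.5
   vertex 0.0 3.5 0.5
   vertex 3.0 0.0 0.0
  endloop
 endfacet
 facet normal -0.049 -0.988 0.148
  outer loop
   vertex 0.5 0.5 2.5
   vertex 3.0 0.0 0.0
   vertex 2.0 0.5 3.0
  endloop
 endfacet
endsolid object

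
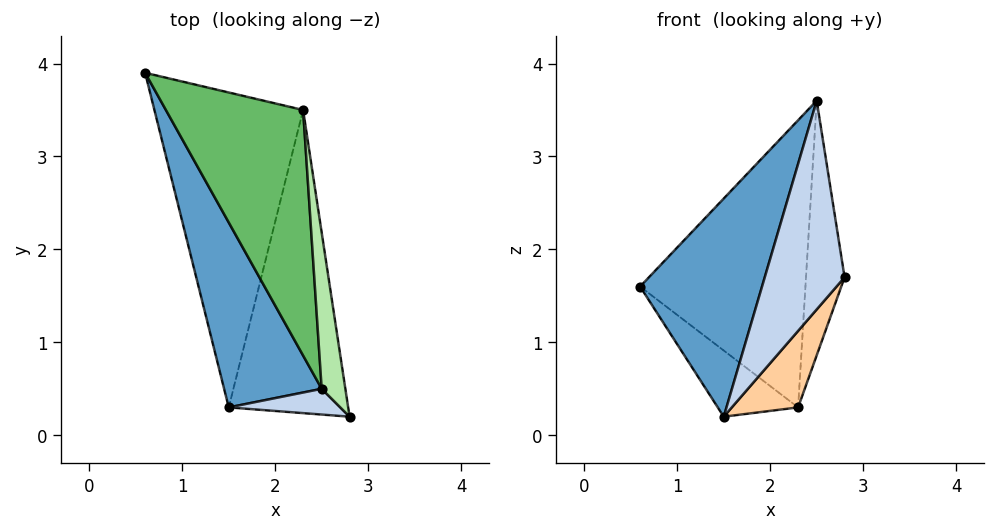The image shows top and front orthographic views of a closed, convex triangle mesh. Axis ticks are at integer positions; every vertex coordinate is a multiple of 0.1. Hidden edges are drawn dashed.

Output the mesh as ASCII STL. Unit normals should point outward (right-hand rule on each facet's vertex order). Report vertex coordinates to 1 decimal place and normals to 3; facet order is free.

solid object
 facet normal -0.898 -0.335 0.284
  outer loop
   vertex 2.5 0.5 3.6
   vertex 0.6 3.9 1.6
   vertex 1.5 0.3 0.2
  endloop
 endfacet
 facet normal -0.213 -0.970 0.120
  outer loop
   vertex 2.5 0.5 3.6
   vertex 1.5 0.3 0.2
   vertex 2.8 0.2 1.7
  endloop
 endfacet
 facet normal -0.573 0.168 -0.802
  outer loop
   vertex 2.3 3.5 0.3
   vertex 1.5 0.3 0.2
   vertex 0.6 3.9 1.6
  endloop
 endfacet
 facet normal 0.740 -0.165 -0.652
  outer loop
   vertex 2.3 3.5 0.3
   vertex 2.8 0.2 1.7
   vertex 1.5 0.3 0.2
  endloop
 endfacet
 facet normal 0.560 0.630 0.538
  outer loop
   vertex 2.3 3.5 0.3
   vertex 0.6 3.9 1.6
   vertex 2.5 0.5 3.6
  endloop
 endfacet
 facet normal 0.972 0.199 0.122
  outer loop
   vertex 2.3 3.5 0.3
   vertex 2.5 0.5 3.6
   vertex 2.8 0.2 1.7
  endloop
 endfacet
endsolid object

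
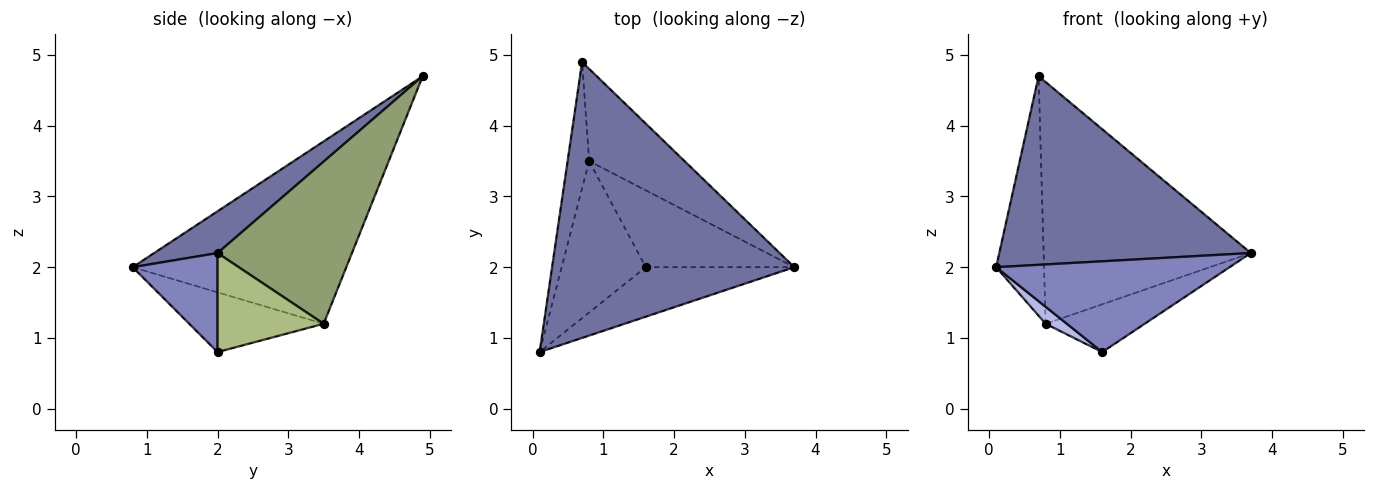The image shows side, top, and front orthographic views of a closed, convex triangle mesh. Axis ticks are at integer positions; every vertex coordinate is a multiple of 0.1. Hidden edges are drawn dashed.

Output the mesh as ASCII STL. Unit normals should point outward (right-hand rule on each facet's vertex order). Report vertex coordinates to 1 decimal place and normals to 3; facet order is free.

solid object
 facet normal 0.141 -0.559 0.817
  outer loop
   vertex 0.7 4.9 4.7
   vertex 0.1 0.8 2.0
   vertex 3.7 2.0 2.2
  endloop
 endfacet
 facet normal 0.304 -0.836 -0.456
  outer loop
   vertex 1.6 2.0 0.8
   vertex 3.7 2.0 2.2
   vertex 0.1 0.8 2.0
  endloop
 endfacet
 facet normal -0.969 0.217 -0.115
  outer loop
   vertex 0.8 3.5 1.2
   vertex 0.1 0.8 2.0
   vertex 0.7 4.9 4.7
  endloop
 endfacet
 facet normal -0.577 -0.091 -0.812
  outer loop
   vertex 0.8 3.5 1.2
   vertex 1.6 2.0 0.8
   vertex 0.1 0.8 2.0
  endloop
 endfacet
 facet normal 0.518 0.799 -0.305
  outer loop
   vertex 0.8 3.5 1.2
   vertex 0.7 4.9 4.7
   vertex 3.7 2.0 2.2
  endloop
 endfacet
 facet normal 0.493 0.460 -0.739
  outer loop
   vertex 0.8 3.5 1.2
   vertex 3.7 2.0 2.2
   vertex 1.6 2.0 0.8
  endloop
 endfacet
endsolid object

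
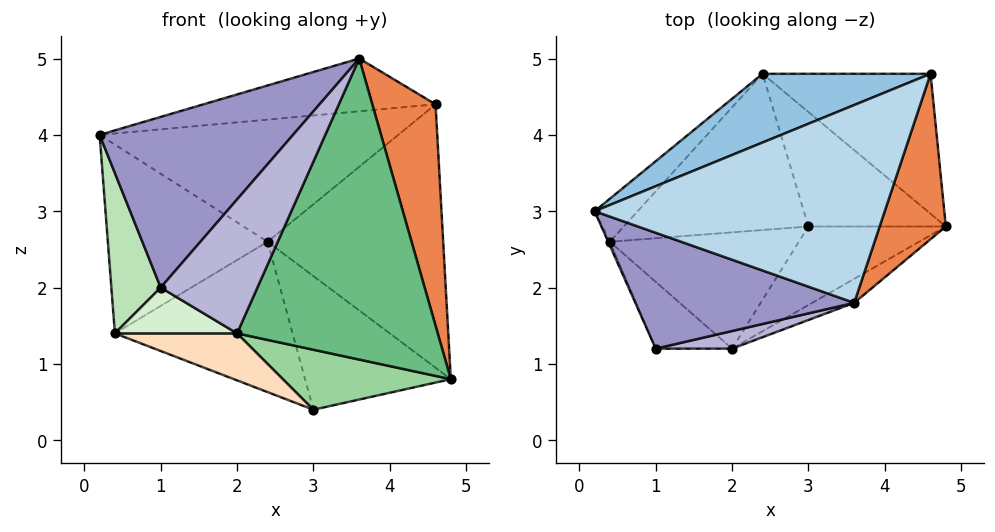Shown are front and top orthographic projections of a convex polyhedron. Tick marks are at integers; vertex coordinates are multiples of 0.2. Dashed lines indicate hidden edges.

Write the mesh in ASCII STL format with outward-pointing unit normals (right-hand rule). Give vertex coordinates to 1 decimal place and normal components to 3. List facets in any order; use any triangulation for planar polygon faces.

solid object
 facet normal -0.685 0.711 -0.162
  outer loop
   vertex 0.4 2.6 1.4
   vertex 0.2 3.0 4.0
   vertex 2.4 4.8 2.6
  endloop
 endfacet
 facet normal -0.372 0.809 0.455
  outer loop
   vertex 4.6 4.8 4.4
   vertex 2.4 4.8 2.6
   vertex 0.2 3.0 4.0
  endloop
 endfacet
 facet normal -0.190 0.253 0.949
  outer loop
   vertex 4.6 4.8 4.4
   vertex 0.2 3.0 4.0
   vertex 3.6 1.8 5.0
  endloop
 endfacet
 facet normal 0.358 0.824 -0.438
  outer loop
   vertex 4.6 4.8 4.4
   vertex 4.8 2.8 0.8
   vertex 2.4 4.8 2.6
  endloop
 endfacet
 facet normal 0.940 -0.273 0.204
  outer loop
   vertex 4.6 4.8 4.4
   vertex 3.6 1.8 5.0
   vertex 4.8 2.8 0.8
  endloop
 endfacet
 facet normal 0.143 0.751 -0.644
  outer loop
   vertex 3.0 2.8 0.4
   vertex 2.4 4.8 2.6
   vertex 4.8 2.8 0.8
  endloop
 endfacet
 facet normal -0.314 0.658 -0.684
  outer loop
   vertex 3.0 2.8 0.4
   vertex 0.4 2.6 1.4
   vertex 2.4 4.8 2.6
  endloop
 endfacet
 facet normal -0.311 -0.356 -0.881
  outer loop
   vertex 2.0 1.2 1.4
   vertex 0.4 2.6 1.4
   vertex 3.0 2.8 0.4
  endloop
 endfacet
 facet normal 0.484 -0.872 -0.070
  outer loop
   vertex 2.0 1.2 1.4
   vertex 4.8 2.8 0.8
   vertex 3.6 1.8 5.0
  endloop
 endfacet
 facet normal 0.174 -0.598 -0.783
  outer loop
   vertex 2.0 1.2 1.4
   vertex 3.0 2.8 0.4
   vertex 4.8 2.8 0.8
  endloop
 endfacet
 facet normal -0.918 -0.397 -0.009
  outer loop
   vertex 1.0 1.2 2.0
   vertex 0.2 3.0 4.0
   vertex 0.4 2.6 1.4
  endloop
 endfacet
 facet normal -0.444 -0.507 -0.739
  outer loop
   vertex 1.0 1.2 2.0
   vertex 0.4 2.6 1.4
   vertex 2.0 1.2 1.4
  endloop
 endfacet
 facet normal -0.416 -0.752 0.511
  outer loop
   vertex 1.0 1.2 2.0
   vertex 3.6 1.8 5.0
   vertex 0.2 3.0 4.0
  endloop
 endfacet
 facet normal 0.078 -0.988 0.130
  outer loop
   vertex 1.0 1.2 2.0
   vertex 2.0 1.2 1.4
   vertex 3.6 1.8 5.0
  endloop
 endfacet
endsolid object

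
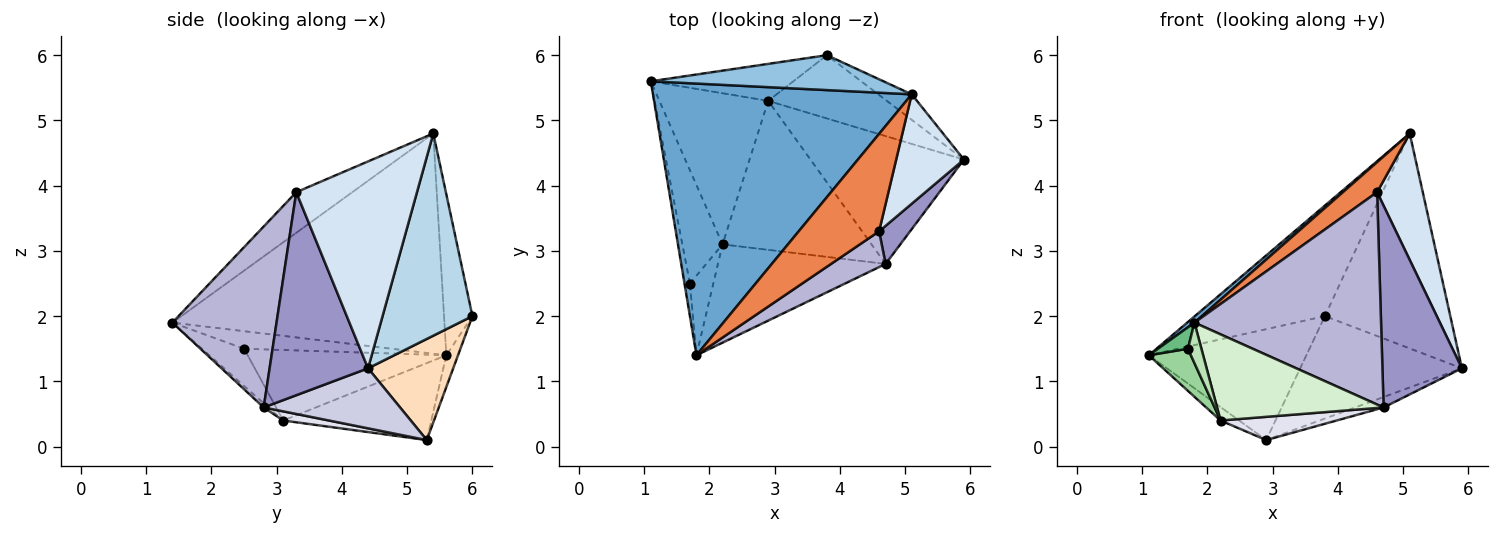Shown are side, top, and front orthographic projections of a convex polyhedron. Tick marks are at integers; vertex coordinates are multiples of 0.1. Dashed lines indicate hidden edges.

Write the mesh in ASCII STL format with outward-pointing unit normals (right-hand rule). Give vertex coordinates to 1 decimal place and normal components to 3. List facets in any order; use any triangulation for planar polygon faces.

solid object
 facet normal -0.648 -0.017 0.761
  outer loop
   vertex 5.1 5.4 4.8
   vertex 1.1 5.6 1.4
   vertex 1.8 1.4 1.9
  endloop
 endfacet
 facet normal -0.204 0.934 0.295
  outer loop
   vertex 3.8 6.0 2.0
   vertex 1.1 5.6 1.4
   vertex 5.1 5.4 4.8
  endloop
 endfacet
 facet normal 0.580 0.809 -0.096
  outer loop
   vertex 3.8 6.0 2.0
   vertex 5.1 5.4 4.8
   vertex 5.9 4.4 1.2
  endloop
 endfacet
 facet normal 0.894 -0.338 0.293
  outer loop
   vertex 4.6 3.3 3.9
   vertex 5.9 4.4 1.2
   vertex 5.1 5.4 4.8
  endloop
 endfacet
 facet normal -0.435 -0.265 0.861
  outer loop
   vertex 4.6 3.3 3.9
   vertex 5.1 5.4 4.8
   vertex 1.8 1.4 1.9
  endloop
 endfacet
 facet normal -0.576 0.072 -0.814
  outer loop
   vertex 2.9 5.3 0.1
   vertex 2.2 3.1 0.4
   vertex 1.1 5.6 1.4
  endloop
 endfacet
 facet normal -0.070 0.946 -0.315
  outer loop
   vertex 2.9 5.3 0.1
   vertex 1.1 5.6 1.4
   vertex 3.8 6.0 2.0
  endloop
 endfacet
 facet normal 0.409 0.776 -0.480
  outer loop
   vertex 2.9 5.3 0.1
   vertex 3.8 6.0 2.0
   vertex 5.9 4.4 1.2
  endloop
 endfacet
 facet normal -0.938 -0.191 -0.290
  outer loop
   vertex 1.7 2.5 1.5
   vertex 1.8 1.4 1.9
   vertex 1.1 5.6 1.4
  endloop
 endfacet
 facet normal -0.854 -0.181 -0.487
  outer loop
   vertex 1.7 2.5 1.5
   vertex 1.1 5.6 1.4
   vertex 2.2 3.1 0.4
  endloop
 endfacet
 facet normal -0.817 -0.261 -0.514
  outer loop
   vertex 1.7 2.5 1.5
   vertex 2.2 3.1 0.4
   vertex 1.8 1.4 1.9
  endloop
 endfacet
 facet normal -0.019 -0.659 -0.752
  outer loop
   vertex 4.7 2.8 0.6
   vertex 1.8 1.4 1.9
   vertex 2.2 3.1 0.4
  endloop
 endfacet
 facet normal 0.773 -0.624 0.118
  outer loop
   vertex 4.7 2.8 0.6
   vertex 5.9 4.4 1.2
   vertex 4.6 3.3 3.9
  endloop
 endfacet
 facet normal 0.482 -0.864 0.146
  outer loop
   vertex 4.7 2.8 0.6
   vertex 4.6 3.3 3.9
   vertex 1.8 1.4 1.9
  endloop
 endfacet
 facet normal 0.363 0.076 -0.929
  outer loop
   vertex 4.7 2.8 0.6
   vertex 2.9 5.3 0.1
   vertex 5.9 4.4 1.2
  endloop
 endfacet
 facet normal 0.060 -0.154 -0.986
  outer loop
   vertex 4.7 2.8 0.6
   vertex 2.2 3.1 0.4
   vertex 2.9 5.3 0.1
  endloop
 endfacet
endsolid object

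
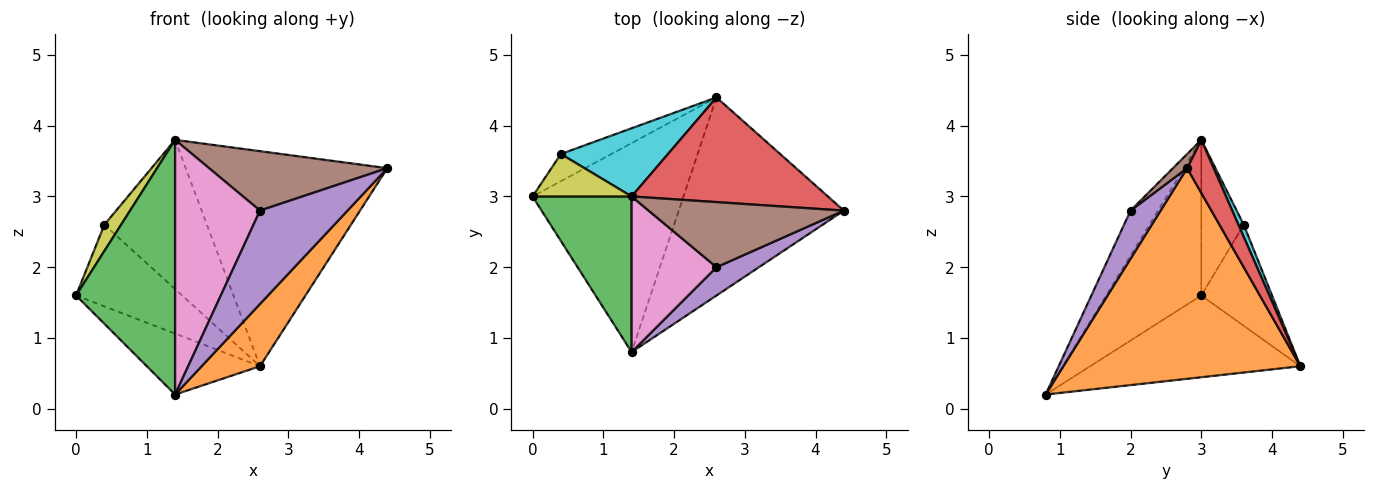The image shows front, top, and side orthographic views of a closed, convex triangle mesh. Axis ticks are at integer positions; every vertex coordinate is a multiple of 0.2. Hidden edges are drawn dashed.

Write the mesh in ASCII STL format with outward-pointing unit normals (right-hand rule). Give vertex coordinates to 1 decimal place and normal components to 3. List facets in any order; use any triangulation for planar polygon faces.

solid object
 facet normal -0.461 0.248 -0.852
  outer loop
   vertex 2.6 4.4 0.6
   vertex 1.4 0.8 0.2
   vertex 0.0 3.0 1.6
  endloop
 endfacet
 facet normal 0.773 -0.190 -0.606
  outer loop
   vertex 2.6 4.4 0.6
   vertex 4.4 2.8 3.4
   vertex 1.4 0.8 0.2
  endloop
 endfacet
 facet normal -0.634 -0.660 0.403
  outer loop
   vertex 1.4 3.0 3.8
   vertex 0.0 3.0 1.6
   vertex 1.4 0.8 0.2
  endloop
 endfacet
 facet normal 0.117 0.893 0.435
  outer loop
   vertex 1.4 3.0 3.8
   vertex 4.4 2.8 3.4
   vertex 2.6 4.4 0.6
  endloop
 endfacet
 facet normal 0.312 -0.909 0.276
  outer loop
   vertex 2.6 2.0 2.8
   vertex 1.4 0.8 0.2
   vertex 4.4 2.8 3.4
  endloop
 endfacet
 facet normal 0.053 -0.673 0.737
  outer loop
   vertex 2.6 2.0 2.8
   vertex 4.4 2.8 3.4
   vertex 1.4 3.0 3.8
  endloop
 endfacet
 facet normal -0.267 -0.822 0.503
  outer loop
   vertex 2.6 2.0 2.8
   vertex 1.4 3.0 3.8
   vertex 1.4 0.8 0.2
  endloop
 endfacet
 facet normal -0.535 0.802 -0.267
  outer loop
   vertex 0.4 3.6 2.6
   vertex 2.6 4.4 0.6
   vertex 0.0 3.0 1.6
  endloop
 endfacet
 facet normal -0.801 -0.315 0.509
  outer loop
   vertex 0.4 3.6 2.6
   vertex 0.0 3.0 1.6
   vertex 1.4 3.0 3.8
  endloop
 endfacet
 facet normal 0.047 0.909 0.415
  outer loop
   vertex 0.4 3.6 2.6
   vertex 1.4 3.0 3.8
   vertex 2.6 4.4 0.6
  endloop
 endfacet
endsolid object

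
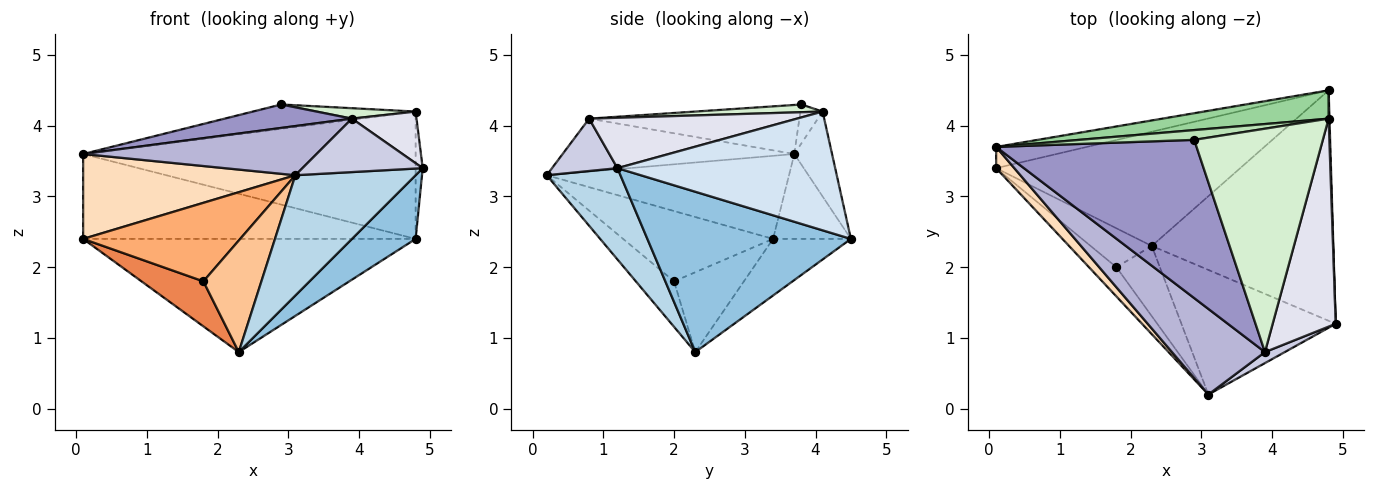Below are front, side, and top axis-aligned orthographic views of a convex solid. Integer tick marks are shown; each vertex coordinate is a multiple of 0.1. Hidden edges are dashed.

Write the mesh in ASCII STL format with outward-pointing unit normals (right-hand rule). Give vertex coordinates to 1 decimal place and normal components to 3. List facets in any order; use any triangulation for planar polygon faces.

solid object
 facet normal -0.163 0.694 -0.701
  outer loop
   vertex 2.3 2.3 0.8
   vertex 0.1 3.4 2.4
   vertex 4.8 4.5 2.4
  endloop
 endfacet
 facet normal 0.648 -0.203 -0.734
  outer loop
   vertex 2.3 2.3 0.8
   vertex 4.8 4.5 2.4
   vertex 4.9 1.2 3.4
  endloop
 endfacet
 facet normal 0.392 -0.639 -0.662
  outer loop
   vertex 3.1 0.2 3.3
   vertex 2.3 2.3 0.8
   vertex 4.9 1.2 3.4
  endloop
 endfacet
 facet normal 0.999 0.032 0.007
  outer loop
   vertex 4.8 4.1 4.2
   vertex 4.9 1.2 3.4
   vertex 4.8 4.5 2.4
  endloop
 endfacet
 facet normal -0.649 -0.575 -0.497
  outer loop
   vertex 1.8 2.0 1.8
   vertex 0.1 3.4 2.4
   vertex 2.3 2.3 0.8
  endloop
 endfacet
 facet normal -0.667 -0.698 -0.260
  outer loop
   vertex 1.8 2.0 1.8
   vertex 3.1 0.2 3.3
   vertex 0.1 3.4 2.4
  endloop
 endfacet
 facet normal -0.487 -0.739 -0.465
  outer loop
   vertex 1.8 2.0 1.8
   vertex 2.3 2.3 0.8
   vertex 3.1 0.2 3.3
  endloop
 endfacet
 facet normal -0.742 -0.650 0.163
  outer loop
   vertex 0.1 3.7 3.6
   vertex 0.1 3.4 2.4
   vertex 3.1 0.2 3.3
  endloop
 endfacet
 facet normal -0.221 0.946 -0.237
  outer loop
   vertex 0.1 3.7 3.6
   vertex 4.8 4.5 2.4
   vertex 0.1 3.4 2.4
  endloop
 endfacet
 facet normal -0.110 0.970 0.216
  outer loop
   vertex 0.1 3.7 3.6
   vertex 4.8 4.1 4.2
   vertex 4.8 4.5 2.4
  endloop
 endfacet
 facet normal -0.126 0.920 0.371
  outer loop
   vertex 0.1 3.7 3.6
   vertex 2.9 3.8 4.3
   vertex 4.8 4.1 4.2
  endloop
 endfacet
 facet normal 0.060 -0.047 0.997
  outer loop
   vertex 3.9 0.8 4.1
   vertex 4.8 4.1 4.2
   vertex 2.9 3.8 4.3
  endloop
 endfacet
 facet normal -0.235 -0.143 0.961
  outer loop
   vertex 3.9 0.8 4.1
   vertex 2.9 3.8 4.3
   vertex 0.1 3.7 3.6
  endloop
 endfacet
 facet normal -0.443 -0.446 0.778
  outer loop
   vertex 3.9 0.8 4.1
   vertex 0.1 3.7 3.6
   vertex 3.1 0.2 3.3
  endloop
 endfacet
 facet normal 0.470 -0.864 0.178
  outer loop
   vertex 3.9 0.8 4.1
   vertex 3.1 0.2 3.3
   vertex 4.9 1.2 3.4
  endloop
 endfacet
 facet normal 0.613 -0.190 0.767
  outer loop
   vertex 3.9 0.8 4.1
   vertex 4.9 1.2 3.4
   vertex 4.8 4.1 4.2
  endloop
 endfacet
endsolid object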